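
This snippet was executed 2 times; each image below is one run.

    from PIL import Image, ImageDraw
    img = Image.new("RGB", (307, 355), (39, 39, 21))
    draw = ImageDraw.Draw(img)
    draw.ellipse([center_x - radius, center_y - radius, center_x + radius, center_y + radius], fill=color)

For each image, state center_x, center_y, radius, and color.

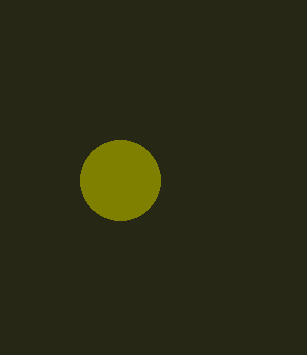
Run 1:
center_x = 120
center_y = 180
radius = 40
color = 'olive'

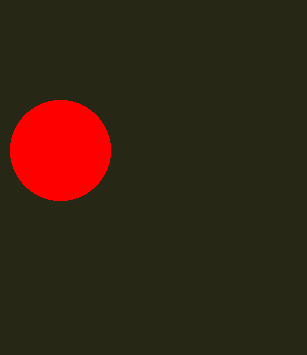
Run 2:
center_x = 60, center_y = 150, radius = 50, color = 'red'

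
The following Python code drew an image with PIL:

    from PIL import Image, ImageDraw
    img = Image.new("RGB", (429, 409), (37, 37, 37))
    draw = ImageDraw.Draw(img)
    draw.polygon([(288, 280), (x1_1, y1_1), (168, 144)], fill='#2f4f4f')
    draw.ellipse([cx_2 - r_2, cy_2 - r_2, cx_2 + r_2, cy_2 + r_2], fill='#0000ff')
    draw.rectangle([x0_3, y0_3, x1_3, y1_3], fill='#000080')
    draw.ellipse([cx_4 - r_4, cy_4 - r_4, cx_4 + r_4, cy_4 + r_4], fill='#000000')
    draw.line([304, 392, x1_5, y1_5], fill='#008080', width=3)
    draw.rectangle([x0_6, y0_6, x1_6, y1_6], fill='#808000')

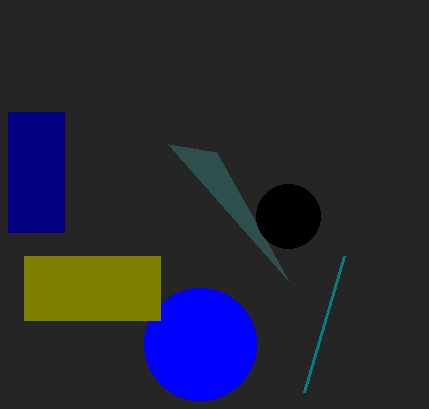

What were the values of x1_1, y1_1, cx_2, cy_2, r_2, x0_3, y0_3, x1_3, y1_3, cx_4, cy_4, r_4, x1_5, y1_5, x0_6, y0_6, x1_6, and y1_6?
x1_1 = 216, y1_1 = 152, cx_2 = 200, cy_2 = 344, r_2 = 56, x0_3 = 8, y0_3 = 112, x1_3 = 64, y1_3 = 232, cx_4 = 288, cy_4 = 216, r_4 = 32, x1_5 = 344, y1_5 = 256, x0_6 = 24, y0_6 = 256, x1_6 = 160, y1_6 = 320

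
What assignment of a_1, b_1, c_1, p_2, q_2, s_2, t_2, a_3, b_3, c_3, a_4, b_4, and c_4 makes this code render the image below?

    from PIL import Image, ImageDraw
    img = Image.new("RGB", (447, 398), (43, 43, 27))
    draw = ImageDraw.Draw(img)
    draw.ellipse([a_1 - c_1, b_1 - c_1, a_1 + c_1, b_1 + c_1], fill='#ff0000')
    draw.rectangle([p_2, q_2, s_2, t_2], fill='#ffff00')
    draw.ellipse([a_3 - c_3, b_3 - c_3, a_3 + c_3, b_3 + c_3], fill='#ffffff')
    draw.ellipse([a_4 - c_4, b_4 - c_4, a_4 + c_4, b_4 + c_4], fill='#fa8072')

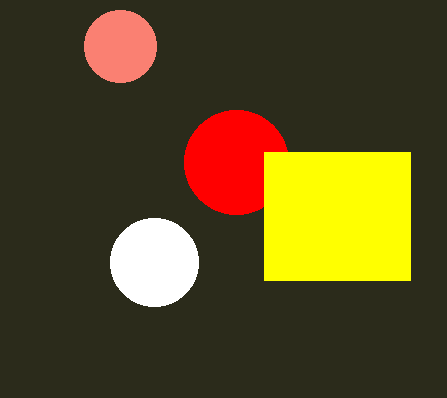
a_1 = 236
b_1 = 162
c_1 = 52
p_2 = 264
q_2 = 152
s_2 = 410
t_2 = 280
a_3 = 154
b_3 = 262
c_3 = 44
a_4 = 120
b_4 = 46
c_4 = 36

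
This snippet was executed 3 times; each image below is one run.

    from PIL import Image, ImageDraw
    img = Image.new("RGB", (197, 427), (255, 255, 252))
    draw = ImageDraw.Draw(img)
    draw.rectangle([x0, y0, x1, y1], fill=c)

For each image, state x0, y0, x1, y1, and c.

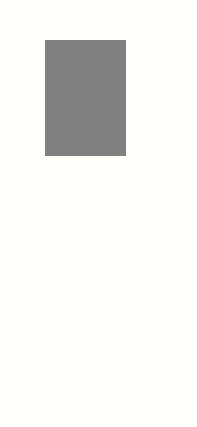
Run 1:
x0 = 45; y0 = 40; x1 = 125; y1 = 155; c = 'gray'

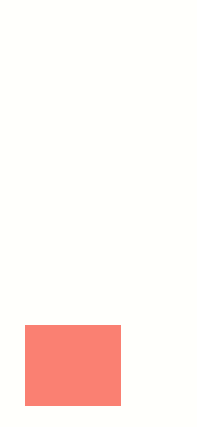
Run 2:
x0 = 25
y0 = 325
x1 = 120
y1 = 405
c = 'salmon'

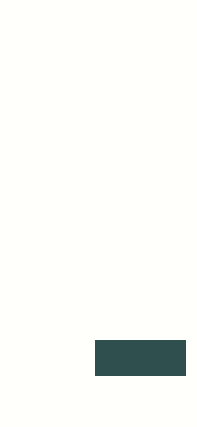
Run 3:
x0 = 95, y0 = 340, x1 = 185, y1 = 375, c = 'darkslategray'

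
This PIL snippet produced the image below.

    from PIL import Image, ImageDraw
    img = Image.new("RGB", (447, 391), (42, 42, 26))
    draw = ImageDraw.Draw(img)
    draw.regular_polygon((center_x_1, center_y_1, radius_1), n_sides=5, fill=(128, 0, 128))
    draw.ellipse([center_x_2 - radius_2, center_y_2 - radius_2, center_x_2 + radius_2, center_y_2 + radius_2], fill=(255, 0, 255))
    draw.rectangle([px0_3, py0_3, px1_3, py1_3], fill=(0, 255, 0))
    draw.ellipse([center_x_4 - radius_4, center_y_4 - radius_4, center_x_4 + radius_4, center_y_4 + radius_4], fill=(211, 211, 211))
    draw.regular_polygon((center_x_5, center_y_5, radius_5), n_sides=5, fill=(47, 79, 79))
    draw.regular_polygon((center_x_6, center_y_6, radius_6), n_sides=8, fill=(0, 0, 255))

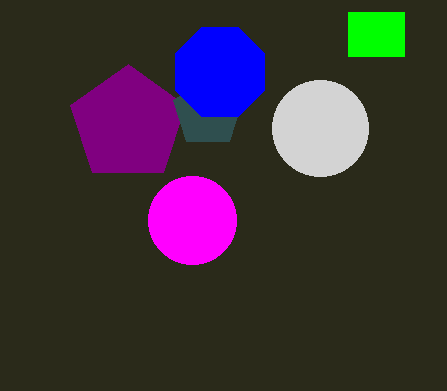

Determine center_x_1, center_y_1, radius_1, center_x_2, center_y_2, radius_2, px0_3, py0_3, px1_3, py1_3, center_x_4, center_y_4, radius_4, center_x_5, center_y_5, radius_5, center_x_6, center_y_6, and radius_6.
center_x_1 = 128; center_y_1 = 124; radius_1 = 60; center_x_2 = 192; center_y_2 = 220; radius_2 = 44; px0_3 = 348; py0_3 = 12; px1_3 = 404; py1_3 = 56; center_x_4 = 320; center_y_4 = 128; radius_4 = 48; center_x_5 = 208; center_y_5 = 112; radius_5 = 36; center_x_6 = 220; center_y_6 = 72; radius_6 = 48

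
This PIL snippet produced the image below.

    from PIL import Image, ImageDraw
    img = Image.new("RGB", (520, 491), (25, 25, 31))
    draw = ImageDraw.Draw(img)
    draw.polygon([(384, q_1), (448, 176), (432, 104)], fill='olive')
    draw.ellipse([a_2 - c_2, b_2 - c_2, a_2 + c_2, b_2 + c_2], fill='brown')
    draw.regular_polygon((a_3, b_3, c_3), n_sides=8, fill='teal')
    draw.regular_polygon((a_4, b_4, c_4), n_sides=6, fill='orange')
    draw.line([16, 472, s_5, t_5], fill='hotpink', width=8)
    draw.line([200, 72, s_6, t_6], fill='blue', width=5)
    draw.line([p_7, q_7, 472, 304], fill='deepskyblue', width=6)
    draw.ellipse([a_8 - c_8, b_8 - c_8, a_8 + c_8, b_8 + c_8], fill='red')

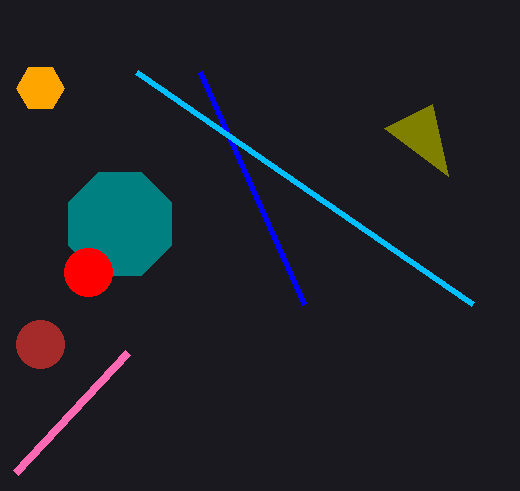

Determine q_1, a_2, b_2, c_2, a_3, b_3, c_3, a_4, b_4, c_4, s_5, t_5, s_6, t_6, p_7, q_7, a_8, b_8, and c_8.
q_1 = 128, a_2 = 40, b_2 = 344, c_2 = 24, a_3 = 120, b_3 = 224, c_3 = 56, a_4 = 40, b_4 = 88, c_4 = 24, s_5 = 128, t_5 = 352, s_6 = 304, t_6 = 304, p_7 = 136, q_7 = 72, a_8 = 88, b_8 = 272, c_8 = 24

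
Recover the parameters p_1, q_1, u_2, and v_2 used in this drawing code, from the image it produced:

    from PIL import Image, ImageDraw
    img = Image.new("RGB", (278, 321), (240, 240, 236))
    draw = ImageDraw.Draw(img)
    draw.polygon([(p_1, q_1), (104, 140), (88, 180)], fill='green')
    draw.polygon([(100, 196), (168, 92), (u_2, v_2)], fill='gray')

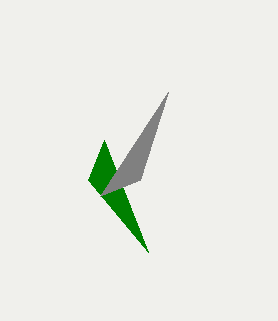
p_1 = 148; q_1 = 252; u_2 = 140; v_2 = 180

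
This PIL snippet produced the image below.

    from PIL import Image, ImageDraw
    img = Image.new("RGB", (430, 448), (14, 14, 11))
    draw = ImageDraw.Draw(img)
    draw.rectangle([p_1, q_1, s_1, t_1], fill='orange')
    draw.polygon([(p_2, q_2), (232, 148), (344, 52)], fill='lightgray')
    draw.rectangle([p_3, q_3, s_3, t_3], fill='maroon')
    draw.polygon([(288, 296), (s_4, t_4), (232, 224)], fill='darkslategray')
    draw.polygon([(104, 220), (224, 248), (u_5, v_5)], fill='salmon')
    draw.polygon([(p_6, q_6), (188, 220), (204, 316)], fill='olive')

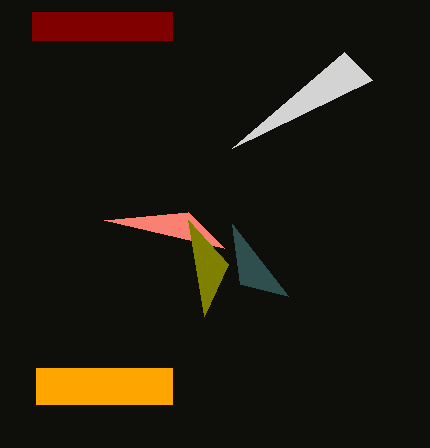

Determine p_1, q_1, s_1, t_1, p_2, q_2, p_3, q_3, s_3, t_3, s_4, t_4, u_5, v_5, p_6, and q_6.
p_1 = 36; q_1 = 368; s_1 = 172; t_1 = 404; p_2 = 372; q_2 = 80; p_3 = 32; q_3 = 12; s_3 = 172; t_3 = 40; s_4 = 240; t_4 = 284; u_5 = 188; v_5 = 212; p_6 = 228; q_6 = 264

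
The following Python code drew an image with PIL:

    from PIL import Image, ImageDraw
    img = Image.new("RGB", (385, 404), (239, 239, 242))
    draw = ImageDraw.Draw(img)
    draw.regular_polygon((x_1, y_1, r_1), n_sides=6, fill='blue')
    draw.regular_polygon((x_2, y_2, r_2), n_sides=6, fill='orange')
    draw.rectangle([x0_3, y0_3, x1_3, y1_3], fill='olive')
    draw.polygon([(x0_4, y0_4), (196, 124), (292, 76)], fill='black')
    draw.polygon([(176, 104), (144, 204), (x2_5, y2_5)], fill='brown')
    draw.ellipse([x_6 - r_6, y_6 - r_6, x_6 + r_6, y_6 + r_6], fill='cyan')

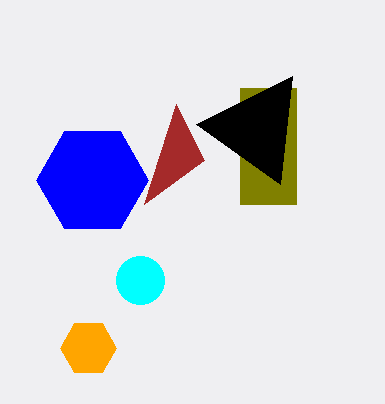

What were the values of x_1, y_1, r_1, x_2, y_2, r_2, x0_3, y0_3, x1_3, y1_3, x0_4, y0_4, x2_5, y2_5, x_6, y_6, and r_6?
x_1 = 92, y_1 = 180, r_1 = 56, x_2 = 88, y_2 = 348, r_2 = 28, x0_3 = 240, y0_3 = 88, x1_3 = 296, y1_3 = 204, x0_4 = 280, y0_4 = 184, x2_5 = 204, y2_5 = 160, x_6 = 140, y_6 = 280, r_6 = 24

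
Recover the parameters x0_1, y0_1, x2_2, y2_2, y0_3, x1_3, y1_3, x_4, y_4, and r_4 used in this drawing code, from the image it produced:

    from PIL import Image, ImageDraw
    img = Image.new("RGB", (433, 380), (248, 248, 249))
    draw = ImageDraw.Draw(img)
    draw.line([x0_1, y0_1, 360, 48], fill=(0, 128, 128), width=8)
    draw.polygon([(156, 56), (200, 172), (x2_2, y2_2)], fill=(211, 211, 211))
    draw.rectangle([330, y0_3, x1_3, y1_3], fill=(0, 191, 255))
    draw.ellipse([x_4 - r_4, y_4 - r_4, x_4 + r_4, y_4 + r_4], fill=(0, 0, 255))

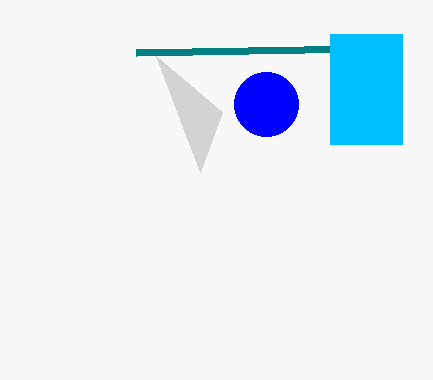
x0_1 = 136; y0_1 = 52; x2_2 = 222; y2_2 = 112; y0_3 = 34; x1_3 = 402; y1_3 = 144; x_4 = 266; y_4 = 104; r_4 = 32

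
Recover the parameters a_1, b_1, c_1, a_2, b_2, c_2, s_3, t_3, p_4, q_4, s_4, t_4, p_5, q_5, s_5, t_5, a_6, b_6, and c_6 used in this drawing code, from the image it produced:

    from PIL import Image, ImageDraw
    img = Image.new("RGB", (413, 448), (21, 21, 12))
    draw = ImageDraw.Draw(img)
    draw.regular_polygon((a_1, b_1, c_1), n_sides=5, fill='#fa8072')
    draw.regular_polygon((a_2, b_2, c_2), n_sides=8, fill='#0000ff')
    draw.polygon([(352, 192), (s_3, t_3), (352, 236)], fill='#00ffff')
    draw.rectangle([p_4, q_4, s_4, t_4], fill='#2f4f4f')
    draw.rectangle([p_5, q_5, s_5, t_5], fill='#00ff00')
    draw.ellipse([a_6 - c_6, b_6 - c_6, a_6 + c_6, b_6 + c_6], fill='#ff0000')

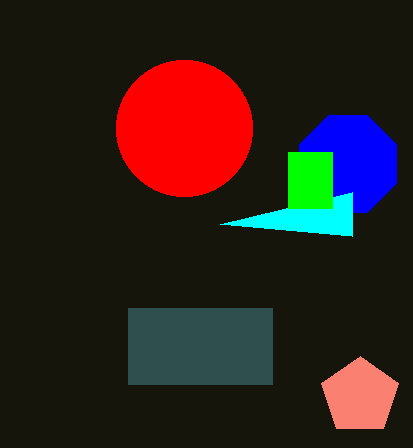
a_1 = 360; b_1 = 396; c_1 = 40; a_2 = 348; b_2 = 164; c_2 = 52; s_3 = 220; t_3 = 224; p_4 = 128; q_4 = 308; s_4 = 272; t_4 = 384; p_5 = 288; q_5 = 152; s_5 = 332; t_5 = 208; a_6 = 184; b_6 = 128; c_6 = 68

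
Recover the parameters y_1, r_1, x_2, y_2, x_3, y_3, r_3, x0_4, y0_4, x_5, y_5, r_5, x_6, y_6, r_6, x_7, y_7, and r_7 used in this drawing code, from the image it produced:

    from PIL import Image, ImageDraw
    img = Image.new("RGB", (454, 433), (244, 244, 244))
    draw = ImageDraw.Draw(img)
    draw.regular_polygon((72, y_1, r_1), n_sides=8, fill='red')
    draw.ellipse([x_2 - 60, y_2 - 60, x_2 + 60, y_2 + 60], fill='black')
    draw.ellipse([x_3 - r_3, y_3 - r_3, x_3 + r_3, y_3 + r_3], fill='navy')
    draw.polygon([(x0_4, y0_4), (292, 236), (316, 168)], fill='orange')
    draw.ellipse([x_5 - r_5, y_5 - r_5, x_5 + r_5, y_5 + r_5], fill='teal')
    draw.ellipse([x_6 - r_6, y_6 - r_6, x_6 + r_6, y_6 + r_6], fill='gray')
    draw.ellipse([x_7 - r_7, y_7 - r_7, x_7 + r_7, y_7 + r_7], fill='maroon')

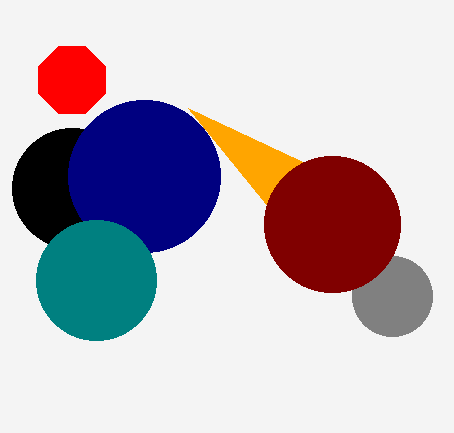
y_1 = 80
r_1 = 36
x_2 = 72
y_2 = 188
x_3 = 144
y_3 = 176
r_3 = 76
x0_4 = 188
y0_4 = 108
x_5 = 96
y_5 = 280
r_5 = 60
x_6 = 392
y_6 = 296
r_6 = 40
x_7 = 332
y_7 = 224
r_7 = 68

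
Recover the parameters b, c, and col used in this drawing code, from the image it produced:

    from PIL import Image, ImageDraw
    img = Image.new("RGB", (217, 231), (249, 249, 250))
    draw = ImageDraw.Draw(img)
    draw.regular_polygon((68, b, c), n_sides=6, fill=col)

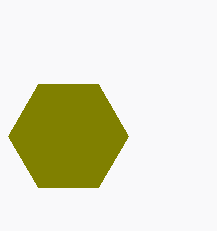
b = 136
c = 60
col = 'olive'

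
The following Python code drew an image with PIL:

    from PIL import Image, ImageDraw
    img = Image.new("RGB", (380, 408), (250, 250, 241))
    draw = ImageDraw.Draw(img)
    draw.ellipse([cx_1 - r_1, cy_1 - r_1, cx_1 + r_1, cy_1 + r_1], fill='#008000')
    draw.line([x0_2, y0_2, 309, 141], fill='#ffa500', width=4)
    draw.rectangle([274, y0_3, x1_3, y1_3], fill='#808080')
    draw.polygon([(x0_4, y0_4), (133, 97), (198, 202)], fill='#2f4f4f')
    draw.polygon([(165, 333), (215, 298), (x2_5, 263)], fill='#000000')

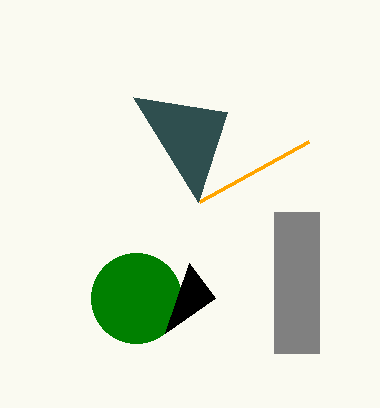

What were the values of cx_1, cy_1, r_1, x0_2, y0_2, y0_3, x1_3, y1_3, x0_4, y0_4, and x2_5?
cx_1 = 136
cy_1 = 298
r_1 = 45
x0_2 = 200
y0_2 = 201
y0_3 = 212
x1_3 = 319
y1_3 = 353
x0_4 = 227
y0_4 = 112
x2_5 = 189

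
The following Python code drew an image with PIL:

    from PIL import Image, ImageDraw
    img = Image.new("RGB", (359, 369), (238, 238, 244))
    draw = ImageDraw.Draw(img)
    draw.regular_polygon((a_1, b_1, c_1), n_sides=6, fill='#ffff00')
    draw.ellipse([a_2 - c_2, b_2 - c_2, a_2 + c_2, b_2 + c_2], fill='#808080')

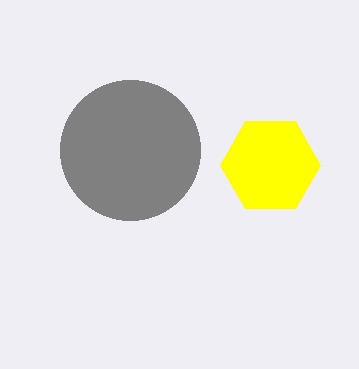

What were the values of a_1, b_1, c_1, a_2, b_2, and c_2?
a_1 = 270, b_1 = 165, c_1 = 50, a_2 = 130, b_2 = 150, c_2 = 70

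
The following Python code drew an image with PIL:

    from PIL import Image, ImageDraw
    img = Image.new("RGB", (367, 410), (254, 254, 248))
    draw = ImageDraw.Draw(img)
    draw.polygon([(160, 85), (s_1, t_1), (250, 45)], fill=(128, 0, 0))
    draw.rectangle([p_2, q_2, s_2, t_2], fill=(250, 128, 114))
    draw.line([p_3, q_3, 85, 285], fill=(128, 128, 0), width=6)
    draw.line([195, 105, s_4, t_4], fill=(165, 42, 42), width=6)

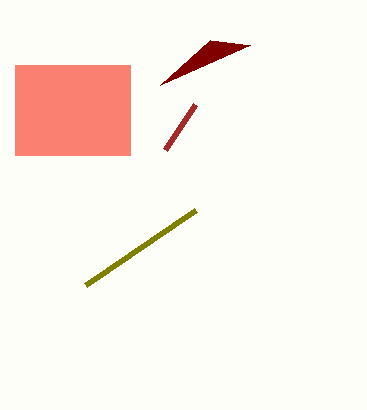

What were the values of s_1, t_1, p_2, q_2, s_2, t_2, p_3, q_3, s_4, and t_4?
s_1 = 210; t_1 = 40; p_2 = 15; q_2 = 65; s_2 = 130; t_2 = 155; p_3 = 195; q_3 = 210; s_4 = 165; t_4 = 150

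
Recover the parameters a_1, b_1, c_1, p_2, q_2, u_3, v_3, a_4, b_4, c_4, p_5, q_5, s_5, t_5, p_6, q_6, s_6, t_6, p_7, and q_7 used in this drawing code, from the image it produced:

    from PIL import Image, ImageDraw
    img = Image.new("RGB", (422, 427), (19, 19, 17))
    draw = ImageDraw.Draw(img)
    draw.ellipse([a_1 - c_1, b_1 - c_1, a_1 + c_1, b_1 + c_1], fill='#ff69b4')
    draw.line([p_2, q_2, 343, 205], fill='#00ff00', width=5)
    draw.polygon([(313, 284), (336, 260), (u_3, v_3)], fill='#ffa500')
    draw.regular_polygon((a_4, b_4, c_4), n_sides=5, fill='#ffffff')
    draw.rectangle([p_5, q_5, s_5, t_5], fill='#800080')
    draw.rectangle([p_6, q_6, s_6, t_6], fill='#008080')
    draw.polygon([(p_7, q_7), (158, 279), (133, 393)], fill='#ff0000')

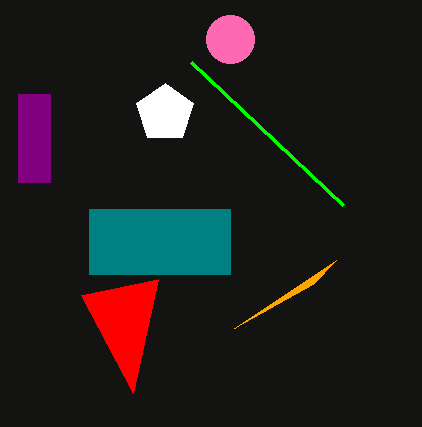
a_1 = 230
b_1 = 39
c_1 = 24
p_2 = 191
q_2 = 62
u_3 = 234
v_3 = 328
a_4 = 165
b_4 = 113
c_4 = 30
p_5 = 18
q_5 = 94
s_5 = 50
t_5 = 182
p_6 = 89
q_6 = 209
s_6 = 230
t_6 = 274
p_7 = 81
q_7 = 295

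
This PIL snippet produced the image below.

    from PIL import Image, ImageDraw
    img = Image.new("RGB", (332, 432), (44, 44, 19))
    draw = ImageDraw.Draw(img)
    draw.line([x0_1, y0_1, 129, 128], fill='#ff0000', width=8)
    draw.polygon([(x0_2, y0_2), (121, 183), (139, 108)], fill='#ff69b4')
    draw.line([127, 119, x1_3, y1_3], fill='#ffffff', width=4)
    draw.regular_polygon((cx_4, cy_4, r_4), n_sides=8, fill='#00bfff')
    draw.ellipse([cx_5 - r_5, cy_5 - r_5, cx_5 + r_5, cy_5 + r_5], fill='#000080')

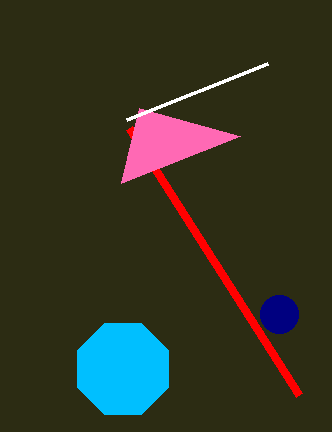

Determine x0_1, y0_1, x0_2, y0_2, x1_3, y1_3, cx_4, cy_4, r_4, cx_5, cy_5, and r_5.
x0_1 = 299
y0_1 = 395
x0_2 = 240
y0_2 = 136
x1_3 = 268
y1_3 = 63
cx_4 = 123
cy_4 = 369
r_4 = 49
cx_5 = 279
cy_5 = 314
r_5 = 19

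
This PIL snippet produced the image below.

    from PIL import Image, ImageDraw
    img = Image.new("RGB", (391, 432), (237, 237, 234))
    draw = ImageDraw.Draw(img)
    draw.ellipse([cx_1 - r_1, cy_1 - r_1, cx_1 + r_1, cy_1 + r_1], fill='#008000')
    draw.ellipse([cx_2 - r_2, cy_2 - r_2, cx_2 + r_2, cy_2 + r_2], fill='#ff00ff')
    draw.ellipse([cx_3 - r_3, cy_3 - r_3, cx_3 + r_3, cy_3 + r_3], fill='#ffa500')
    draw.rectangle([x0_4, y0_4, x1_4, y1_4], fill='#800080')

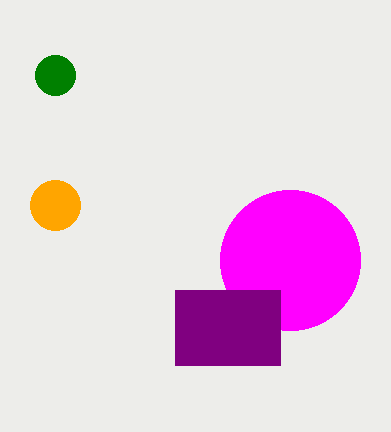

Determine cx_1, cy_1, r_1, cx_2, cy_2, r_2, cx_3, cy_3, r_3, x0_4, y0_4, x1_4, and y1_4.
cx_1 = 55; cy_1 = 75; r_1 = 20; cx_2 = 290; cy_2 = 260; r_2 = 70; cx_3 = 55; cy_3 = 205; r_3 = 25; x0_4 = 175; y0_4 = 290; x1_4 = 280; y1_4 = 365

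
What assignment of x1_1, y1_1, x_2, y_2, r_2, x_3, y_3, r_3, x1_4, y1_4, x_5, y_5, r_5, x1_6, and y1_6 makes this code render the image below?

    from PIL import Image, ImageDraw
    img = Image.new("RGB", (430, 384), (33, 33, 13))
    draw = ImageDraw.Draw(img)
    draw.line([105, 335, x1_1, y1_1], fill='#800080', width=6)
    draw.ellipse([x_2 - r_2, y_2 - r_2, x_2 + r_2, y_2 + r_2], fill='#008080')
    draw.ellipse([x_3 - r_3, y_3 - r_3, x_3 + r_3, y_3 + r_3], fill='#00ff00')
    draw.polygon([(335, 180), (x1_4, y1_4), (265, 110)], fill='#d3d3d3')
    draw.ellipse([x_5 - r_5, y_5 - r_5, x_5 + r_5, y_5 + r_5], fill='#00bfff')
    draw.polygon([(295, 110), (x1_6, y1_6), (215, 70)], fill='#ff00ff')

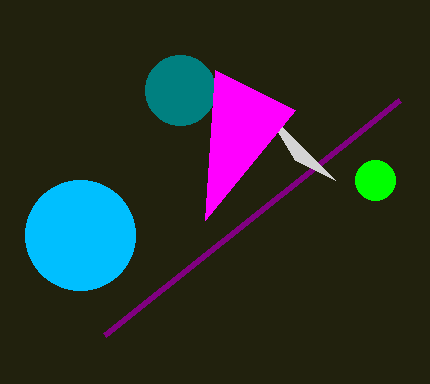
x1_1 = 400
y1_1 = 100
x_2 = 180
y_2 = 90
r_2 = 35
x_3 = 375
y_3 = 180
r_3 = 20
x1_4 = 295
y1_4 = 160
x_5 = 80
y_5 = 235
r_5 = 55
x1_6 = 205
y1_6 = 220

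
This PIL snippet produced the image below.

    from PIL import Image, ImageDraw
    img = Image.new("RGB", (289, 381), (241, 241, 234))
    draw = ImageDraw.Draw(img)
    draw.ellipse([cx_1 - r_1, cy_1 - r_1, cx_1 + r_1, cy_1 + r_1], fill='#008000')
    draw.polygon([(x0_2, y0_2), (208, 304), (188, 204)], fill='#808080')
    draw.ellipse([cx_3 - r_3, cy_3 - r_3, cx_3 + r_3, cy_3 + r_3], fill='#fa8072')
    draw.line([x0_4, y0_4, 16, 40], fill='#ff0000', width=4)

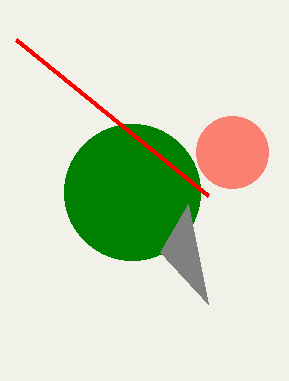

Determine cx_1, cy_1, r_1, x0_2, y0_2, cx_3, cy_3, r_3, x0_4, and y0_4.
cx_1 = 132
cy_1 = 192
r_1 = 68
x0_2 = 160
y0_2 = 252
cx_3 = 232
cy_3 = 152
r_3 = 36
x0_4 = 208
y0_4 = 196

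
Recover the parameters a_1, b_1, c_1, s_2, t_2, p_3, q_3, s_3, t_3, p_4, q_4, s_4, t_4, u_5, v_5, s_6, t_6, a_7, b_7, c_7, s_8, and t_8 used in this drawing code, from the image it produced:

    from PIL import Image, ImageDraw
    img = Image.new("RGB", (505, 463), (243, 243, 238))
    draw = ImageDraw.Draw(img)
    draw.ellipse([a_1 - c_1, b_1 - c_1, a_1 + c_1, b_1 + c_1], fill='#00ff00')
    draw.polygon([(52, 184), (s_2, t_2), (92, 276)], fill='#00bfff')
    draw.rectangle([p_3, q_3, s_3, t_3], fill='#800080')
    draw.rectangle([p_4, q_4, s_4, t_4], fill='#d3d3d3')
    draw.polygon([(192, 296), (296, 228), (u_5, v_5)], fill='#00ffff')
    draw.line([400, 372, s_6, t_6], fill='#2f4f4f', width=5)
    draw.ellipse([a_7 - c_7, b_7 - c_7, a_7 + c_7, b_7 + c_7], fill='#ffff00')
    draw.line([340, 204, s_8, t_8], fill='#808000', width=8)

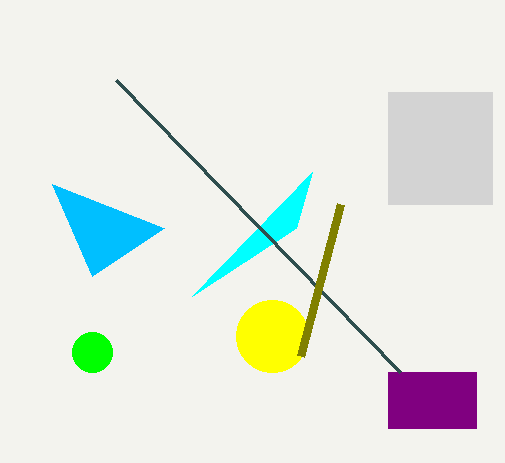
a_1 = 92, b_1 = 352, c_1 = 20, s_2 = 164, t_2 = 228, p_3 = 388, q_3 = 372, s_3 = 476, t_3 = 428, p_4 = 388, q_4 = 92, s_4 = 492, t_4 = 204, u_5 = 312, v_5 = 172, s_6 = 116, t_6 = 80, a_7 = 272, b_7 = 336, c_7 = 36, s_8 = 300, t_8 = 356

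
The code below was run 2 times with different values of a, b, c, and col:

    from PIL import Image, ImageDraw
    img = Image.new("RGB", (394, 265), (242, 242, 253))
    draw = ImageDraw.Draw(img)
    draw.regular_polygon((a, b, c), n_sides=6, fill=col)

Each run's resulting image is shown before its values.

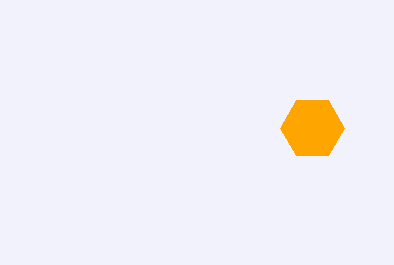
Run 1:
a = 312; b = 128; c = 32; col = 'orange'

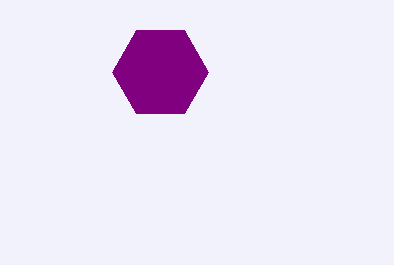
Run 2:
a = 160, b = 72, c = 48, col = 'purple'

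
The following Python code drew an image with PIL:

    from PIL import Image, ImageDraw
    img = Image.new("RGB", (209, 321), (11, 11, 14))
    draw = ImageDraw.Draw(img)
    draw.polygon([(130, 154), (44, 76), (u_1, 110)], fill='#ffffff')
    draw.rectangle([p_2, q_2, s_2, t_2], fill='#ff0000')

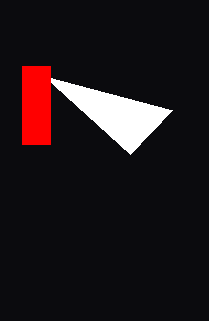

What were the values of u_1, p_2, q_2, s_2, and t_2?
u_1 = 172; p_2 = 22; q_2 = 66; s_2 = 50; t_2 = 144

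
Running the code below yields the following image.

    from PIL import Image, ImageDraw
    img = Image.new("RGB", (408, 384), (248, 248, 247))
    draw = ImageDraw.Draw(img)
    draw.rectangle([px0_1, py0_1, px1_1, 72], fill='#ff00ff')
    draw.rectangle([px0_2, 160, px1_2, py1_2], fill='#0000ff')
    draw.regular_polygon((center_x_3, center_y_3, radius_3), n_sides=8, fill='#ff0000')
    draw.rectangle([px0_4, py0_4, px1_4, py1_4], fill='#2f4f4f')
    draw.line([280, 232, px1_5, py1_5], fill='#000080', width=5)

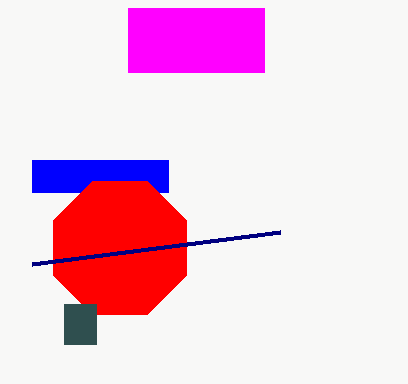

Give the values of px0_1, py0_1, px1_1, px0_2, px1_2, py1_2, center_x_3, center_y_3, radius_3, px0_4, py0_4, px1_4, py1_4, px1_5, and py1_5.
px0_1 = 128
py0_1 = 8
px1_1 = 264
px0_2 = 32
px1_2 = 168
py1_2 = 192
center_x_3 = 120
center_y_3 = 248
radius_3 = 72
px0_4 = 64
py0_4 = 304
px1_4 = 96
py1_4 = 344
px1_5 = 32
py1_5 = 264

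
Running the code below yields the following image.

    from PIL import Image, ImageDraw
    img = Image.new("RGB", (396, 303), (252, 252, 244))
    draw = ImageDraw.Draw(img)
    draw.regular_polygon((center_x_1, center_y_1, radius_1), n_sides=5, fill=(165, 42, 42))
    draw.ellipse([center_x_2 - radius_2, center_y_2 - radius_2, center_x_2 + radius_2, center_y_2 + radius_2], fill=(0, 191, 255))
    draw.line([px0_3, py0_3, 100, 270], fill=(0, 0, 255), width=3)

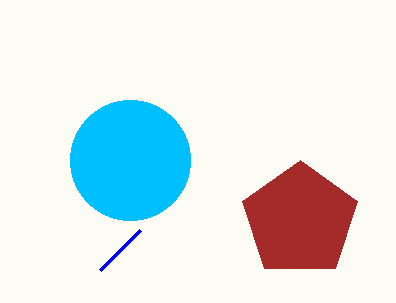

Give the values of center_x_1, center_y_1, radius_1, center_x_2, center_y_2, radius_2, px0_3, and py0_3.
center_x_1 = 300
center_y_1 = 220
radius_1 = 60
center_x_2 = 130
center_y_2 = 160
radius_2 = 60
px0_3 = 140
py0_3 = 230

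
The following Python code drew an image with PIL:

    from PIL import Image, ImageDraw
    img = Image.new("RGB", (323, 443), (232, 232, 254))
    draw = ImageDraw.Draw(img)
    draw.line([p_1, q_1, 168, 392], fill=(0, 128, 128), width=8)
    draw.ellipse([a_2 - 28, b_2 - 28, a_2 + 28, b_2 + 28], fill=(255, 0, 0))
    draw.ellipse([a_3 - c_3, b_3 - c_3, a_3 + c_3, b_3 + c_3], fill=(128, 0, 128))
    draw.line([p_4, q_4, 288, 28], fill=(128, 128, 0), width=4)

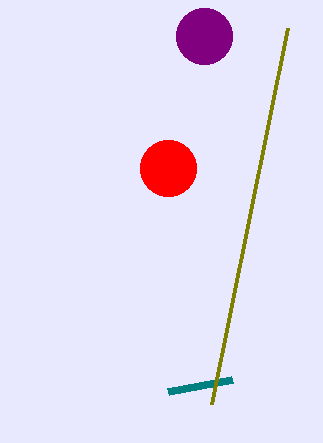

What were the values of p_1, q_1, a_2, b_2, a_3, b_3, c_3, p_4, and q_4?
p_1 = 232
q_1 = 380
a_2 = 168
b_2 = 168
a_3 = 204
b_3 = 36
c_3 = 28
p_4 = 212
q_4 = 404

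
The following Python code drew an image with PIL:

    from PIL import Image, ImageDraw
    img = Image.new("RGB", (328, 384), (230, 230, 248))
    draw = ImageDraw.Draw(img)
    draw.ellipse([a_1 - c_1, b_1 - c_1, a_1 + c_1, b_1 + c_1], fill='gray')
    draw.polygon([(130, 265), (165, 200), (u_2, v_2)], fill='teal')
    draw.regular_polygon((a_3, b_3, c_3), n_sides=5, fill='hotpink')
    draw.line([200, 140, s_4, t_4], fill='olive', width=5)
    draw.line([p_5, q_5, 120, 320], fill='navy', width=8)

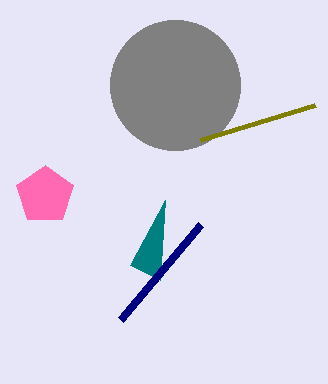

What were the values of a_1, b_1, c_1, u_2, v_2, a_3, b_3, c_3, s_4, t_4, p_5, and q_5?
a_1 = 175
b_1 = 85
c_1 = 65
u_2 = 160
v_2 = 280
a_3 = 45
b_3 = 195
c_3 = 30
s_4 = 315
t_4 = 105
p_5 = 200
q_5 = 225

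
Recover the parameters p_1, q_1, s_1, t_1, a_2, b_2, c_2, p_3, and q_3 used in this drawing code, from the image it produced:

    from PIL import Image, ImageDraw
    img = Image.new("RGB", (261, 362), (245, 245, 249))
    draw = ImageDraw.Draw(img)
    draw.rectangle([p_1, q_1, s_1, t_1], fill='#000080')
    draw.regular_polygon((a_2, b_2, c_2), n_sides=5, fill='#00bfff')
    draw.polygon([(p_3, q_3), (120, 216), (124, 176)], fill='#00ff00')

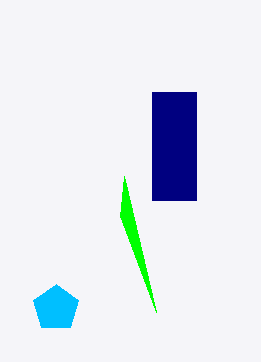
p_1 = 152; q_1 = 92; s_1 = 196; t_1 = 200; a_2 = 56; b_2 = 308; c_2 = 24; p_3 = 156; q_3 = 312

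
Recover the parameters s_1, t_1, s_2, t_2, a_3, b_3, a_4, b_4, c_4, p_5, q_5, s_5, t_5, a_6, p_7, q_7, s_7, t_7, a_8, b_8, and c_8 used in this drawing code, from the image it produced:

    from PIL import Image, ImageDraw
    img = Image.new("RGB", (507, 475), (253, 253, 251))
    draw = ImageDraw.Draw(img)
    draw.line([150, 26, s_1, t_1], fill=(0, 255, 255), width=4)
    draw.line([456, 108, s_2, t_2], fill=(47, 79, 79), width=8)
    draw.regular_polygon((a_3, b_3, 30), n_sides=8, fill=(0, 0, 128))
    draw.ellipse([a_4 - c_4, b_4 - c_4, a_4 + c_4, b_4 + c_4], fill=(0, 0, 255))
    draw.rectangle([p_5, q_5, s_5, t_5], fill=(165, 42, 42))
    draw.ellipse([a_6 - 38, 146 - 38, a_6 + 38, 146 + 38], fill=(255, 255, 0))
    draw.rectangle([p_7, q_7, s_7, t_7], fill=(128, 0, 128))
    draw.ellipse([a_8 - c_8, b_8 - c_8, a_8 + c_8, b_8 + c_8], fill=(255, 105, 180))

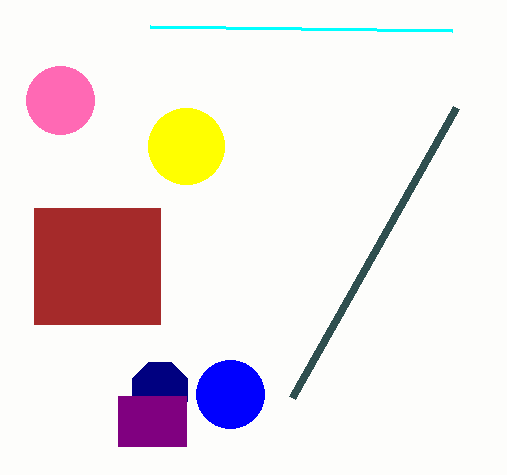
s_1 = 452, t_1 = 30, s_2 = 292, t_2 = 398, a_3 = 160, b_3 = 390, a_4 = 230, b_4 = 394, c_4 = 34, p_5 = 34, q_5 = 208, s_5 = 160, t_5 = 324, a_6 = 186, p_7 = 118, q_7 = 396, s_7 = 186, t_7 = 446, a_8 = 60, b_8 = 100, c_8 = 34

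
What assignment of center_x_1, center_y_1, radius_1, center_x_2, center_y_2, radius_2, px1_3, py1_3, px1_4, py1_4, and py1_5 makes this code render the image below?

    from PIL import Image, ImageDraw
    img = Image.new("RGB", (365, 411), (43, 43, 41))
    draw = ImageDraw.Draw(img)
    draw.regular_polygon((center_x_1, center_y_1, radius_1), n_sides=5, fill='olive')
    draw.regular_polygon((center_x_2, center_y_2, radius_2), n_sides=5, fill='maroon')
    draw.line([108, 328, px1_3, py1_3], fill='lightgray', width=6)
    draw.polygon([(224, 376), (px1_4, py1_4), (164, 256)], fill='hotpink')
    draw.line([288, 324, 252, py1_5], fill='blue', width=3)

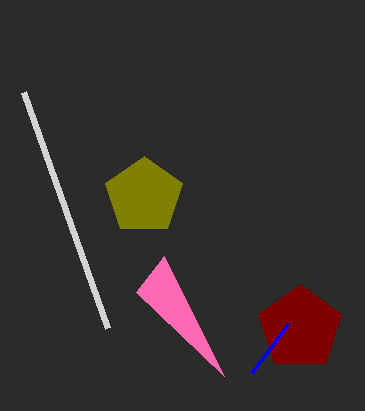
center_x_1 = 144
center_y_1 = 196
radius_1 = 40
center_x_2 = 300
center_y_2 = 328
radius_2 = 44
px1_3 = 24
py1_3 = 92
px1_4 = 136
py1_4 = 292
py1_5 = 372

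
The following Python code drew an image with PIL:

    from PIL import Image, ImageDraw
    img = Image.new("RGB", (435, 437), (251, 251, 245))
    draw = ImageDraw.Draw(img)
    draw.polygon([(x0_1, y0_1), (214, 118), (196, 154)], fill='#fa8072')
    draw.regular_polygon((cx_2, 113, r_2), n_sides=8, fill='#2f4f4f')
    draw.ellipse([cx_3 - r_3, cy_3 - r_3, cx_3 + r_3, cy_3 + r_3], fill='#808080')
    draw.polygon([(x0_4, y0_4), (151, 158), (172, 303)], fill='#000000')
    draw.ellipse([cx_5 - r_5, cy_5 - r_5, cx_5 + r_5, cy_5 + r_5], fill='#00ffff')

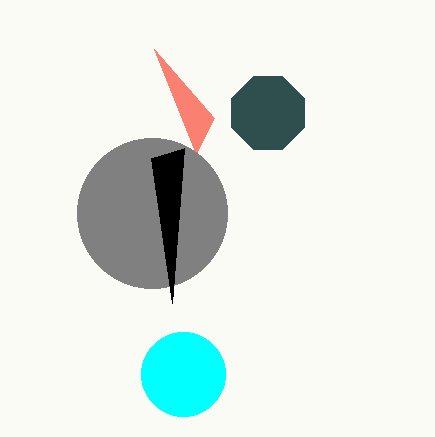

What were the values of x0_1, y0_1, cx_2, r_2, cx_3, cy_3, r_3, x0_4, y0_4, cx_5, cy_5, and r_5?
x0_1 = 154; y0_1 = 49; cx_2 = 268; r_2 = 39; cx_3 = 152; cy_3 = 213; r_3 = 75; x0_4 = 184; y0_4 = 148; cx_5 = 183; cy_5 = 374; r_5 = 42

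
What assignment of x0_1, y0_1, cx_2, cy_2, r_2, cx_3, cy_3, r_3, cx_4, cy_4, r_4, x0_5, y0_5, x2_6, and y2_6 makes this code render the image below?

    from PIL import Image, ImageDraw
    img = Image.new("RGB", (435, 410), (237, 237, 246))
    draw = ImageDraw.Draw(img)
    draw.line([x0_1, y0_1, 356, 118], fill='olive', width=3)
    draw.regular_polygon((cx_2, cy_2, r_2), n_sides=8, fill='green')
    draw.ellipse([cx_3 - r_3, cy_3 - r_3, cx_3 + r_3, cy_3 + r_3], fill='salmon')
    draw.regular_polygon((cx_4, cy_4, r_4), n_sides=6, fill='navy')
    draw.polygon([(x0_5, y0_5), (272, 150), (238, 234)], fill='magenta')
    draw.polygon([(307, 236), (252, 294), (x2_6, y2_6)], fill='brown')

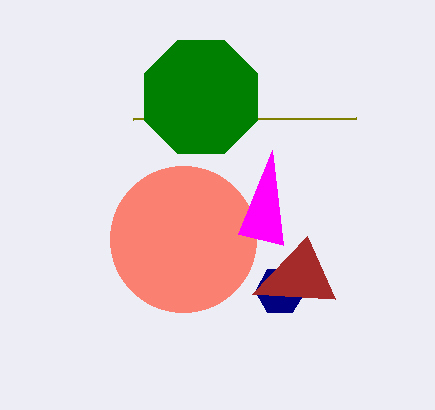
x0_1 = 133; y0_1 = 119; cx_2 = 201; cy_2 = 97; r_2 = 61; cx_3 = 183; cy_3 = 239; r_3 = 73; cx_4 = 280; cy_4 = 291; r_4 = 25; x0_5 = 283; y0_5 = 245; x2_6 = 335; y2_6 = 299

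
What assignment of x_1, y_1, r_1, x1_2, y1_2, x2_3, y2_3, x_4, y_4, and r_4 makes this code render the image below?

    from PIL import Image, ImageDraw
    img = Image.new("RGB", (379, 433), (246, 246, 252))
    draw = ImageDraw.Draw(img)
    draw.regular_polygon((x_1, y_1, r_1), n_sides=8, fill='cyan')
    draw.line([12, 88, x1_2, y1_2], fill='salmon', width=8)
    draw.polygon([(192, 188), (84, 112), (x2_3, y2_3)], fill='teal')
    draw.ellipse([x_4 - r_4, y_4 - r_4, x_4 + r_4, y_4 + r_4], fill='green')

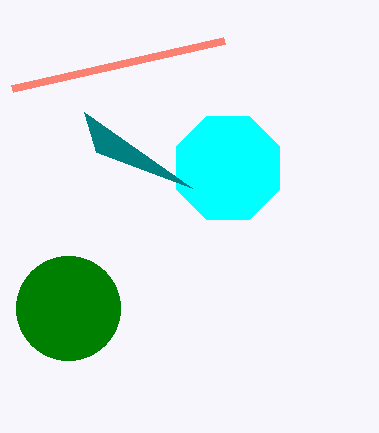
x_1 = 228; y_1 = 168; r_1 = 56; x1_2 = 224; y1_2 = 40; x2_3 = 96; y2_3 = 152; x_4 = 68; y_4 = 308; r_4 = 52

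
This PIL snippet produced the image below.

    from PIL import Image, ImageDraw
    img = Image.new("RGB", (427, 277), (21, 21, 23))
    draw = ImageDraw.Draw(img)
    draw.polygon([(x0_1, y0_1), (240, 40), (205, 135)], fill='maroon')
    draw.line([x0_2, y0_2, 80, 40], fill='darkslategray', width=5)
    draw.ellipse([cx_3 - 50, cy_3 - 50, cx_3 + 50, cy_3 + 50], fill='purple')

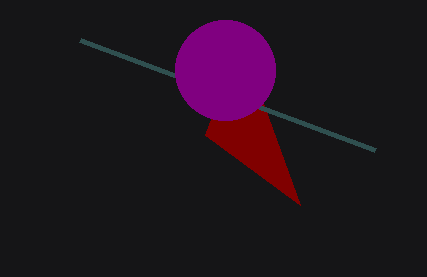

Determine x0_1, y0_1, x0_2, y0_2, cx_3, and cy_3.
x0_1 = 300; y0_1 = 205; x0_2 = 375; y0_2 = 150; cx_3 = 225; cy_3 = 70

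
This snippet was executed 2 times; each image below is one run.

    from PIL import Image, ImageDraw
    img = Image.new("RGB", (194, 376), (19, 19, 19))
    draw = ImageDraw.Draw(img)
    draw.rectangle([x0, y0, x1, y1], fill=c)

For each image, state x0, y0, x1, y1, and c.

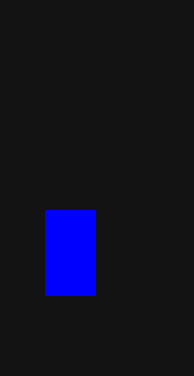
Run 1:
x0 = 45, y0 = 210, x1 = 95, y1 = 295, c = 'blue'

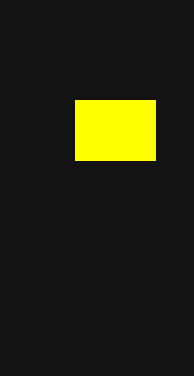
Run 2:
x0 = 75
y0 = 100
x1 = 155
y1 = 160
c = 'yellow'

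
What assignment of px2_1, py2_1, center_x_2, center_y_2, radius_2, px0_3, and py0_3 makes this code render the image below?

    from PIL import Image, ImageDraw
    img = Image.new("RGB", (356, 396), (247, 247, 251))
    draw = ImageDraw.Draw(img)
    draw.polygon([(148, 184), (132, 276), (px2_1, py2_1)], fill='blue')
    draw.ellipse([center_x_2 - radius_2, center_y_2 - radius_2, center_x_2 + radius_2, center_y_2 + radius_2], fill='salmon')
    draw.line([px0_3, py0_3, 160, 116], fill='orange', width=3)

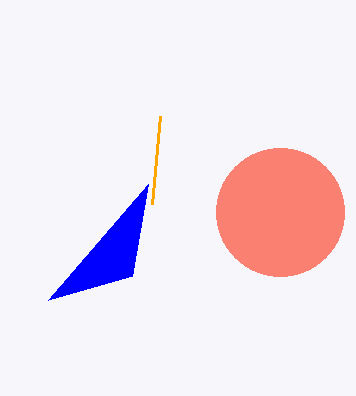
px2_1 = 48; py2_1 = 300; center_x_2 = 280; center_y_2 = 212; radius_2 = 64; px0_3 = 152; py0_3 = 204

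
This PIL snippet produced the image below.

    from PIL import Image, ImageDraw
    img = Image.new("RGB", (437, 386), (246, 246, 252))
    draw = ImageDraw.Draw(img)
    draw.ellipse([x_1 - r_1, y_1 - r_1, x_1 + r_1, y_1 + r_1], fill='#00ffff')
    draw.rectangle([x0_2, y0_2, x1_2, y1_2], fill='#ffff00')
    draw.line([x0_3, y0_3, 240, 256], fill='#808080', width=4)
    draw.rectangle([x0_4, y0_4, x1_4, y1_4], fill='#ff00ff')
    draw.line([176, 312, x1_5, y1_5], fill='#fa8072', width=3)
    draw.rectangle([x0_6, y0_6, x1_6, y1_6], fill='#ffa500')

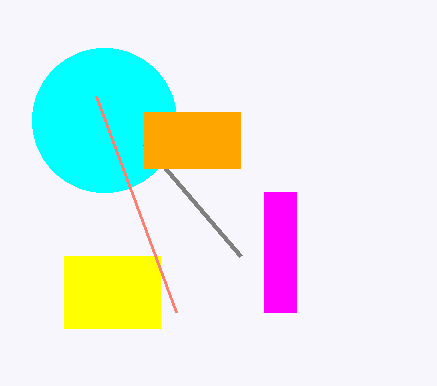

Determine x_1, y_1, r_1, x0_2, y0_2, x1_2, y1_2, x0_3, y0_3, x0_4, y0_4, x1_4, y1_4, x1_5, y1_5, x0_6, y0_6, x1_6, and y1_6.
x_1 = 104; y_1 = 120; r_1 = 72; x0_2 = 64; y0_2 = 256; x1_2 = 160; y1_2 = 328; x0_3 = 144; y0_3 = 144; x0_4 = 264; y0_4 = 192; x1_4 = 296; y1_4 = 312; x1_5 = 96; y1_5 = 96; x0_6 = 144; y0_6 = 112; x1_6 = 240; y1_6 = 168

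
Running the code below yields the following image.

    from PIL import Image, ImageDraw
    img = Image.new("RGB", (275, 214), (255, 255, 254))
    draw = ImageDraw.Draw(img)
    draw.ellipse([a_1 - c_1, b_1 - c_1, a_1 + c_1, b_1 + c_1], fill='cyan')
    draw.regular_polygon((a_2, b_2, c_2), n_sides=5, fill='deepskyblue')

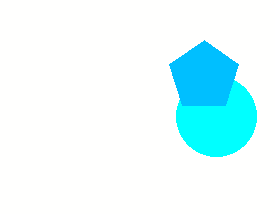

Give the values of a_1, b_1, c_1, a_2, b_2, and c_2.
a_1 = 216
b_1 = 116
c_1 = 40
a_2 = 204
b_2 = 76
c_2 = 36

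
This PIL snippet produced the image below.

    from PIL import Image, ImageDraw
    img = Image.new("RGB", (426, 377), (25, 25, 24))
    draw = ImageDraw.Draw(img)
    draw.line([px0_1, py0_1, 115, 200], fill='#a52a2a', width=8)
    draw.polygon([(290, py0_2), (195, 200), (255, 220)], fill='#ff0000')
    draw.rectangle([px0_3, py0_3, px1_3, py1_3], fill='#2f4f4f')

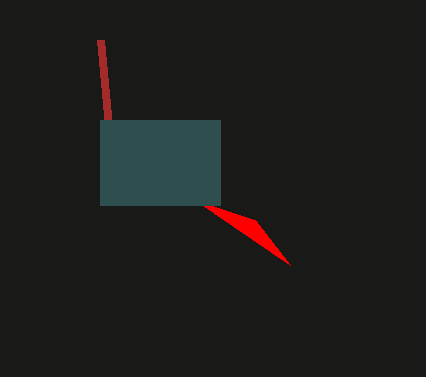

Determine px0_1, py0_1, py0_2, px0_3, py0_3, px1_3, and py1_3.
px0_1 = 100; py0_1 = 40; py0_2 = 265; px0_3 = 100; py0_3 = 120; px1_3 = 220; py1_3 = 205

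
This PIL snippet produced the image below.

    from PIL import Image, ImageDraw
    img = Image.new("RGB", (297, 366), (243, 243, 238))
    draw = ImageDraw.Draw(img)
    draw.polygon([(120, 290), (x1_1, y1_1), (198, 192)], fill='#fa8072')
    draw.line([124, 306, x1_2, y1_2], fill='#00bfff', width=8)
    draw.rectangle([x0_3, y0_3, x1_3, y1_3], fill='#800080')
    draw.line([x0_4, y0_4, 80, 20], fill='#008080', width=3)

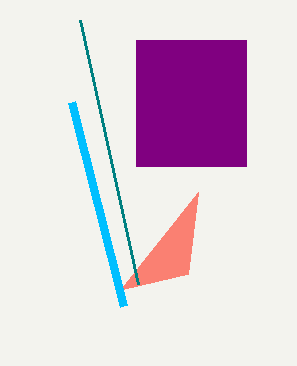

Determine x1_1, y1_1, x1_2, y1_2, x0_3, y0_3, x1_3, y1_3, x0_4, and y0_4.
x1_1 = 188; y1_1 = 274; x1_2 = 72; y1_2 = 102; x0_3 = 136; y0_3 = 40; x1_3 = 246; y1_3 = 166; x0_4 = 138; y0_4 = 284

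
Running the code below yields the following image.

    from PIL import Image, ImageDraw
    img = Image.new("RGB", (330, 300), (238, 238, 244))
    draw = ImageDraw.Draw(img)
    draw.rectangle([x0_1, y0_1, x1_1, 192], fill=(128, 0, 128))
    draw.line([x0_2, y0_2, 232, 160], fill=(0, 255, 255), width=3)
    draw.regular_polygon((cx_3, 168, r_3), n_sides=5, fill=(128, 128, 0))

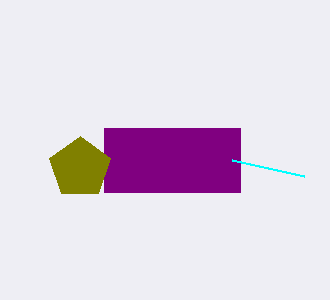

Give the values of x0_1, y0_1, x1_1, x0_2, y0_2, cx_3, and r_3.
x0_1 = 104; y0_1 = 128; x1_1 = 240; x0_2 = 304; y0_2 = 176; cx_3 = 80; r_3 = 32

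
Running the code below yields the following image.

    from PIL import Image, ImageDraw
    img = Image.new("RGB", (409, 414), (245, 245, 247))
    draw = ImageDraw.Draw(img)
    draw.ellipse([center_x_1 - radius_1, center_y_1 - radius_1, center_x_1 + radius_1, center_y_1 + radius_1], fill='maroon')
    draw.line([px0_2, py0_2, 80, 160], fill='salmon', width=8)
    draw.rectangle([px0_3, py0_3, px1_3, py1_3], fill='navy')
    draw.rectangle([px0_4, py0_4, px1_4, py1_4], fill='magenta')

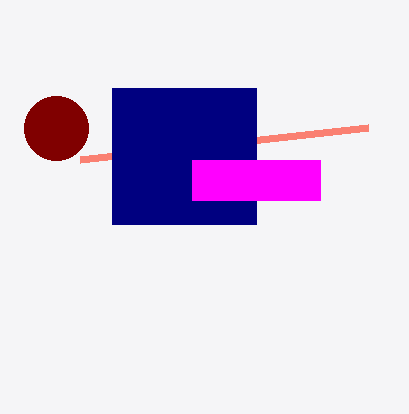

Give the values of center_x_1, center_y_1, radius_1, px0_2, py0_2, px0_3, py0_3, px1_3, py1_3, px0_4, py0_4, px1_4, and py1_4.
center_x_1 = 56, center_y_1 = 128, radius_1 = 32, px0_2 = 368, py0_2 = 128, px0_3 = 112, py0_3 = 88, px1_3 = 256, py1_3 = 224, px0_4 = 192, py0_4 = 160, px1_4 = 320, py1_4 = 200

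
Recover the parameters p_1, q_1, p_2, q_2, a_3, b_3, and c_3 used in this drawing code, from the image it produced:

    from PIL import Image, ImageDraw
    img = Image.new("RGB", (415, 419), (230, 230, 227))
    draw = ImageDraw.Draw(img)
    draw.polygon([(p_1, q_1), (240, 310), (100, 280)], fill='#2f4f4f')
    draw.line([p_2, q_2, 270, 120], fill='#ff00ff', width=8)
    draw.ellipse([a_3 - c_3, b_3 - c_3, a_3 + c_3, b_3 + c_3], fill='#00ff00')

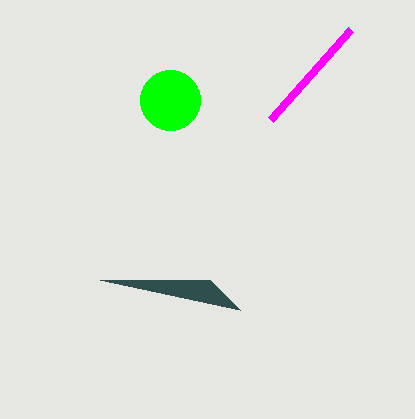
p_1 = 210; q_1 = 280; p_2 = 350; q_2 = 30; a_3 = 170; b_3 = 100; c_3 = 30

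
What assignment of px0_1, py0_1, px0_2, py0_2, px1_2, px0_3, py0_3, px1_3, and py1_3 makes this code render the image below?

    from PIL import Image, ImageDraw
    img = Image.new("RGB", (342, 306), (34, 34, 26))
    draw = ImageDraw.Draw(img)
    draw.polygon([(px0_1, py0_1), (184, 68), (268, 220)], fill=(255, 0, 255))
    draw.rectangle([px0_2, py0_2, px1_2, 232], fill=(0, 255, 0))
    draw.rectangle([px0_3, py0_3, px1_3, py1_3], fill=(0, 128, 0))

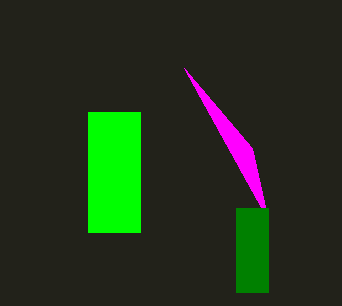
px0_1 = 252, py0_1 = 148, px0_2 = 88, py0_2 = 112, px1_2 = 140, px0_3 = 236, py0_3 = 208, px1_3 = 268, py1_3 = 292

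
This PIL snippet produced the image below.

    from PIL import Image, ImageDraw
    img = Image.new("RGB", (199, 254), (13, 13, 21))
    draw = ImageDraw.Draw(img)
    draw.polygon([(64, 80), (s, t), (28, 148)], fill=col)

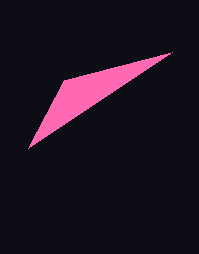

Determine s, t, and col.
s = 172, t = 52, col = 'hotpink'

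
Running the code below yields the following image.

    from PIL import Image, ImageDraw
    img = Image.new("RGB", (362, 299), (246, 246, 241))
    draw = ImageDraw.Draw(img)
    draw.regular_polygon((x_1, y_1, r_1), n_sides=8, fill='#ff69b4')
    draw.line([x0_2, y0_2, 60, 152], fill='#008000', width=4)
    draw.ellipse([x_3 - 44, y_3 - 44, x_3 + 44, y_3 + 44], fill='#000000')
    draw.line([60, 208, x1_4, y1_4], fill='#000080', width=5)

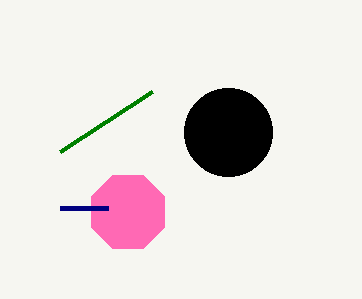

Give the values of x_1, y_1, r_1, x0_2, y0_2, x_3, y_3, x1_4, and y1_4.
x_1 = 128; y_1 = 212; r_1 = 40; x0_2 = 152; y0_2 = 92; x_3 = 228; y_3 = 132; x1_4 = 108; y1_4 = 208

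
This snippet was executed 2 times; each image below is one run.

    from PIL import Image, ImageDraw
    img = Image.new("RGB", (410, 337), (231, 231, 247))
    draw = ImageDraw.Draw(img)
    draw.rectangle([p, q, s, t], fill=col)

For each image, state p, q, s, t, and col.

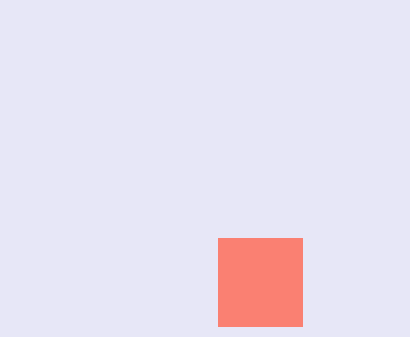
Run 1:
p = 218; q = 238; s = 302; t = 326; col = 'salmon'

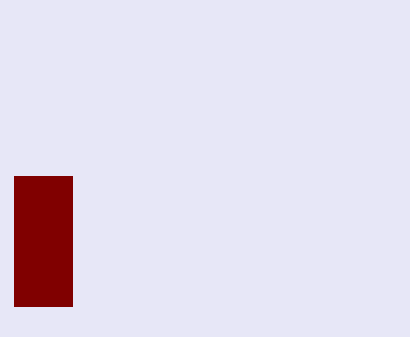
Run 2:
p = 14, q = 176, s = 72, t = 306, col = 'maroon'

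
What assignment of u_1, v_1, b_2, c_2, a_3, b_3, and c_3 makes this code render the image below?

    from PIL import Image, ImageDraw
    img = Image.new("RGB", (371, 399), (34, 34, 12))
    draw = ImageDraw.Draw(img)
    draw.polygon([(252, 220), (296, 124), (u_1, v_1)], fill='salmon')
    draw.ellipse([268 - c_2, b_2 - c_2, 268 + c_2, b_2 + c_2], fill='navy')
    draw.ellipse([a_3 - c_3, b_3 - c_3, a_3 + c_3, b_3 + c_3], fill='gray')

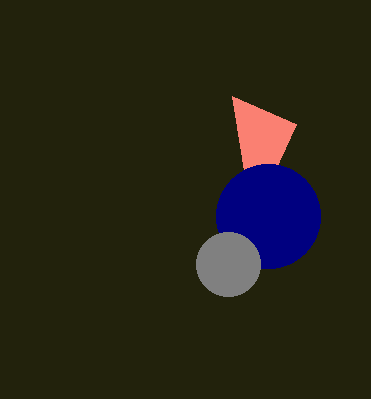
u_1 = 232; v_1 = 96; b_2 = 216; c_2 = 52; a_3 = 228; b_3 = 264; c_3 = 32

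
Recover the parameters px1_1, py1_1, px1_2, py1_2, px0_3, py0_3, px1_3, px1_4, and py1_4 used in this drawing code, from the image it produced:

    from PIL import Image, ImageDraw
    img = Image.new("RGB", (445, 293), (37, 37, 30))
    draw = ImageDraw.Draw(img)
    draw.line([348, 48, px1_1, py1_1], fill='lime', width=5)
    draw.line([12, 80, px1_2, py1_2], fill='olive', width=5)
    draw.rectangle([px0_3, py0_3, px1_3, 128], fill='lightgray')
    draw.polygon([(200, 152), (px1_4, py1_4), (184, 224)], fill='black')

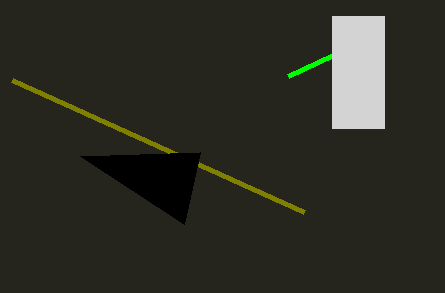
px1_1 = 288, py1_1 = 76, px1_2 = 304, py1_2 = 212, px0_3 = 332, py0_3 = 16, px1_3 = 384, px1_4 = 80, py1_4 = 156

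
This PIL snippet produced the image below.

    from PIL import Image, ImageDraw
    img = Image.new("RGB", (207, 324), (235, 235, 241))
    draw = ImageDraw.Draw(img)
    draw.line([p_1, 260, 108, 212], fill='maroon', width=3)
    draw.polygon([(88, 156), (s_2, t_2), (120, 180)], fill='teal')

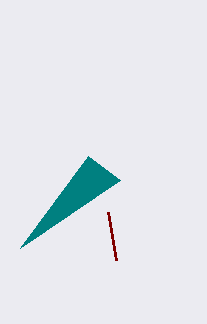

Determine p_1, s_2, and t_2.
p_1 = 116; s_2 = 20; t_2 = 248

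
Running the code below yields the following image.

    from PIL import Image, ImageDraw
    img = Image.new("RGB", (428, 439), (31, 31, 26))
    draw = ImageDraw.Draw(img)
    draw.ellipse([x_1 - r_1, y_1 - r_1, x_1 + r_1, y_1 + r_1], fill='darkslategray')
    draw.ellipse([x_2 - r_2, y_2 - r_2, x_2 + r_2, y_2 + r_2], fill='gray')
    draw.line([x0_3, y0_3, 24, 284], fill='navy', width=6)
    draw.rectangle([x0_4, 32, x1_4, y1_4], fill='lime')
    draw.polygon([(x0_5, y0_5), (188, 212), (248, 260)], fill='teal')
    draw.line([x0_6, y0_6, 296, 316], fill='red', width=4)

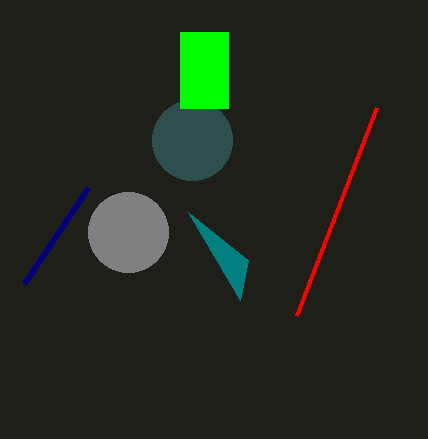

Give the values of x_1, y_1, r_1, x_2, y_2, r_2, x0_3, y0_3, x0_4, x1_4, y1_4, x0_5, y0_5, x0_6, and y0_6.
x_1 = 192
y_1 = 140
r_1 = 40
x_2 = 128
y_2 = 232
r_2 = 40
x0_3 = 88
y0_3 = 188
x0_4 = 180
x1_4 = 228
y1_4 = 108
x0_5 = 240
y0_5 = 300
x0_6 = 376
y0_6 = 108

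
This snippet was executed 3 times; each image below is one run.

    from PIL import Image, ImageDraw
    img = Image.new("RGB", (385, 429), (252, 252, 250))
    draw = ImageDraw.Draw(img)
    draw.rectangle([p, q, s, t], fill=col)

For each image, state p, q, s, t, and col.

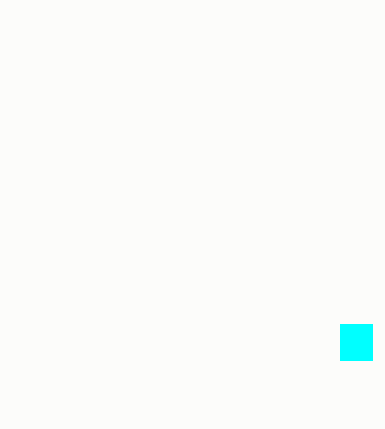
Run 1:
p = 340; q = 324; s = 372; t = 360; col = 'cyan'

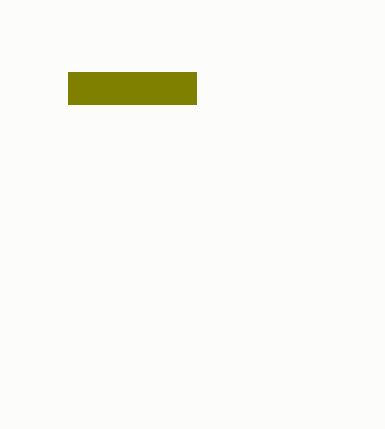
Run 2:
p = 68, q = 72, s = 196, t = 104, col = 'olive'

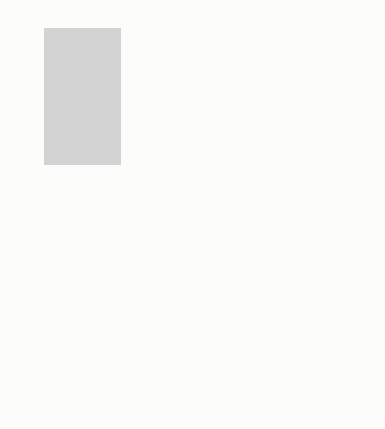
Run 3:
p = 44
q = 28
s = 120
t = 164
col = 'lightgray'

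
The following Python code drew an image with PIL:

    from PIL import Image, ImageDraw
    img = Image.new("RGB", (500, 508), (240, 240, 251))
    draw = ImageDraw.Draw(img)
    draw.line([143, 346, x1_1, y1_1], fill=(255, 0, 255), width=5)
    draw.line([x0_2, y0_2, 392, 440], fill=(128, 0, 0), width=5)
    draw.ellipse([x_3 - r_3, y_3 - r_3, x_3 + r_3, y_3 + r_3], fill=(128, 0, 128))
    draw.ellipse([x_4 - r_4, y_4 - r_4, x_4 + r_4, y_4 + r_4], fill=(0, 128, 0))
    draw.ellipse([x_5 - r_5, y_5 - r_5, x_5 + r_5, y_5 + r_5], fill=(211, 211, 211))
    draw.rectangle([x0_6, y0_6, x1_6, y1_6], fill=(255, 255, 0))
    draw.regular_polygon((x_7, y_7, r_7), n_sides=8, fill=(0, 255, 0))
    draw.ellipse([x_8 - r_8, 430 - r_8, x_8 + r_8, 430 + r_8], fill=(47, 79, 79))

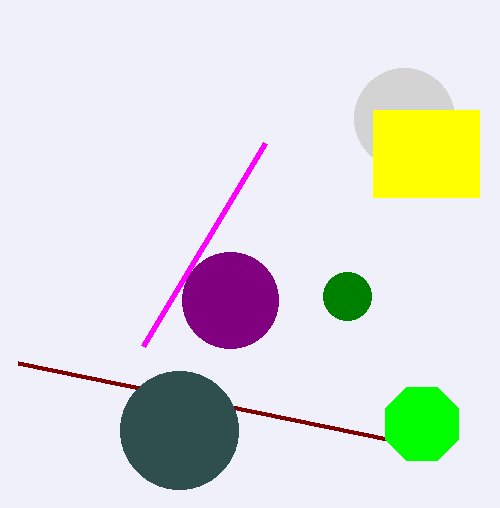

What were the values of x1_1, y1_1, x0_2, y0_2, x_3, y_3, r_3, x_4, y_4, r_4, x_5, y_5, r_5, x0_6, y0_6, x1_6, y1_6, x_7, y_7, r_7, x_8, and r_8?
x1_1 = 265, y1_1 = 143, x0_2 = 18, y0_2 = 363, x_3 = 230, y_3 = 300, r_3 = 48, x_4 = 347, y_4 = 296, r_4 = 24, x_5 = 404, y_5 = 118, r_5 = 50, x0_6 = 373, y0_6 = 110, x1_6 = 479, y1_6 = 197, x_7 = 422, y_7 = 424, r_7 = 40, x_8 = 179, r_8 = 59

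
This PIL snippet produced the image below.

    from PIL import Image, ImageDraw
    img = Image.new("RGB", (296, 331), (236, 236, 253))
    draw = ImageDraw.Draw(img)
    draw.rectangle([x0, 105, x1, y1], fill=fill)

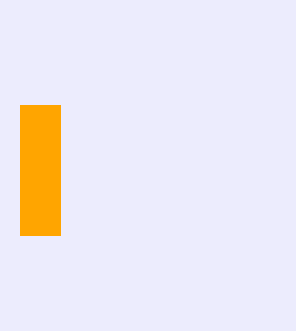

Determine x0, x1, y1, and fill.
x0 = 20; x1 = 60; y1 = 235; fill = 'orange'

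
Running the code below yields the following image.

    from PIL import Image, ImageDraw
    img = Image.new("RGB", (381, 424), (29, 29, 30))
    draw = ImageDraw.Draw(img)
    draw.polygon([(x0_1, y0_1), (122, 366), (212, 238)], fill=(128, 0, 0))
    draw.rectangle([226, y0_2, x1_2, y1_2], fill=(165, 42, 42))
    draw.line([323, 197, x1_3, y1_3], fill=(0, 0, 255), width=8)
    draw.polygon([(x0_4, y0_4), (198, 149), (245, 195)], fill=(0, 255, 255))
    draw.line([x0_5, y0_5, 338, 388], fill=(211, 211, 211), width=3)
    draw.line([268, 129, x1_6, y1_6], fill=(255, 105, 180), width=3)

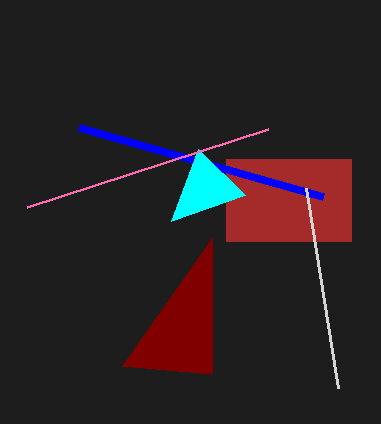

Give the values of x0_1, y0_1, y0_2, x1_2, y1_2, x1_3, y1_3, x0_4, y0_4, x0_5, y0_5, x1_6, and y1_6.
x0_1 = 212, y0_1 = 374, y0_2 = 159, x1_2 = 351, y1_2 = 241, x1_3 = 79, y1_3 = 128, x0_4 = 171, y0_4 = 221, x0_5 = 306, y0_5 = 188, x1_6 = 27, y1_6 = 207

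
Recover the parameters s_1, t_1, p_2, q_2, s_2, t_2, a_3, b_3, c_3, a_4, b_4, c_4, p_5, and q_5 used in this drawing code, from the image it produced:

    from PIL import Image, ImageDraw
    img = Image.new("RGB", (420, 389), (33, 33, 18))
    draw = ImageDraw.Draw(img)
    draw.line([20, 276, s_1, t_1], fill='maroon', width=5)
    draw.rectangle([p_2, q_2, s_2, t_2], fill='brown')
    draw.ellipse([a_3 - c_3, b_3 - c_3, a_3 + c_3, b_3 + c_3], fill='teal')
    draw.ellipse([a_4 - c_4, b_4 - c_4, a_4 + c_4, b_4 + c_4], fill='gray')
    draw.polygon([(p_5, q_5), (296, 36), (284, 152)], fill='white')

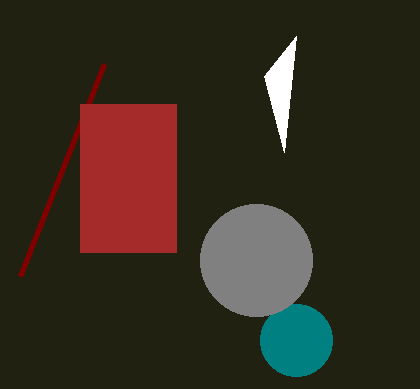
s_1 = 104, t_1 = 64, p_2 = 80, q_2 = 104, s_2 = 176, t_2 = 252, a_3 = 296, b_3 = 340, c_3 = 36, a_4 = 256, b_4 = 260, c_4 = 56, p_5 = 264, q_5 = 76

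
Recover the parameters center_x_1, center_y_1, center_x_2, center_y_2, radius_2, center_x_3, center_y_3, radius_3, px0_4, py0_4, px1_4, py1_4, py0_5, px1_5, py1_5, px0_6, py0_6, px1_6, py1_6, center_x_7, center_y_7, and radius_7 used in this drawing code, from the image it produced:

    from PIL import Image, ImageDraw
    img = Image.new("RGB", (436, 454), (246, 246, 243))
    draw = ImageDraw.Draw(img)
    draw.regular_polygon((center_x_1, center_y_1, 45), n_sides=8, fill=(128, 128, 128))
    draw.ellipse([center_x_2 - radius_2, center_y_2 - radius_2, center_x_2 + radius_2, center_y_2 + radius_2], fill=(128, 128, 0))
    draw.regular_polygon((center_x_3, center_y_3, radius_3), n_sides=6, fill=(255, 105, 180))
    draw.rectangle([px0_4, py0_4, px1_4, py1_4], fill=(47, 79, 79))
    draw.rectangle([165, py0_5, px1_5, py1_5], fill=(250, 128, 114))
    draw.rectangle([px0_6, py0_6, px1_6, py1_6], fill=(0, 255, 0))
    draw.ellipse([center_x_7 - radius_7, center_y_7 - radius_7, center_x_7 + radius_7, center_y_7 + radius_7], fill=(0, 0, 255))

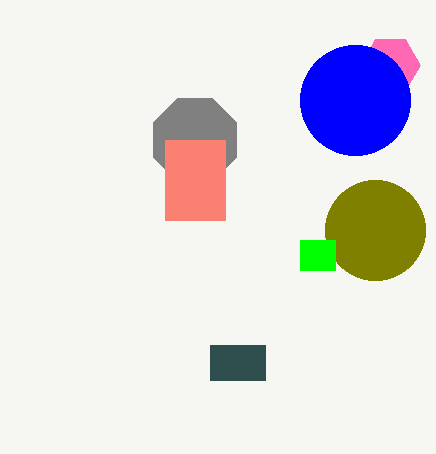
center_x_1 = 195; center_y_1 = 140; center_x_2 = 375; center_y_2 = 230; radius_2 = 50; center_x_3 = 390; center_y_3 = 65; radius_3 = 30; px0_4 = 210; py0_4 = 345; px1_4 = 265; py1_4 = 380; py0_5 = 140; px1_5 = 225; py1_5 = 220; px0_6 = 300; py0_6 = 240; px1_6 = 335; py1_6 = 270; center_x_7 = 355; center_y_7 = 100; radius_7 = 55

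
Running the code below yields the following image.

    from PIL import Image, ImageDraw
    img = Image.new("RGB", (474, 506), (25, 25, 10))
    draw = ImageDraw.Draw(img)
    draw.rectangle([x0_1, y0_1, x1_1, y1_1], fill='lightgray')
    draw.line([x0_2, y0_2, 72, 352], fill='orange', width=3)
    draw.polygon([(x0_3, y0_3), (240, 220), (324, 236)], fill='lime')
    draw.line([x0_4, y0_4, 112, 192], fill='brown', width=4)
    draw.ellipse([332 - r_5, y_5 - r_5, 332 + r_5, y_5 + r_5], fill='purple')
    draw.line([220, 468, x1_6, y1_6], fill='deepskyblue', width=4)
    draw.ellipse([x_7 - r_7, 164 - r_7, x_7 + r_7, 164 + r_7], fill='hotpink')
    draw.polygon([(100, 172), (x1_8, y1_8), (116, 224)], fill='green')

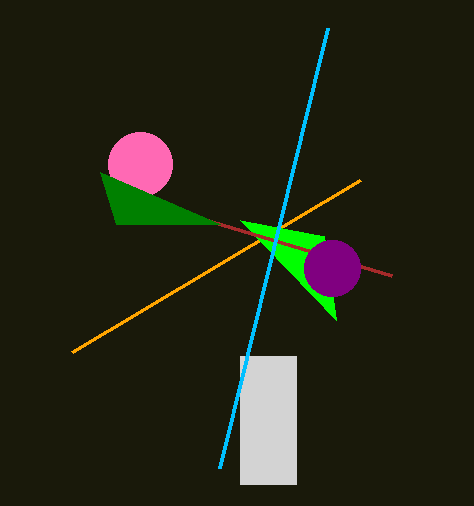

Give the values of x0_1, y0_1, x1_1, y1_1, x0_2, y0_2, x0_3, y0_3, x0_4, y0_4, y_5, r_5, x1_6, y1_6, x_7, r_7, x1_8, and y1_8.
x0_1 = 240
y0_1 = 356
x1_1 = 296
y1_1 = 484
x0_2 = 360
y0_2 = 180
x0_3 = 336
y0_3 = 320
x0_4 = 392
y0_4 = 276
y_5 = 268
r_5 = 28
x1_6 = 328
y1_6 = 28
x_7 = 140
r_7 = 32
x1_8 = 220
y1_8 = 224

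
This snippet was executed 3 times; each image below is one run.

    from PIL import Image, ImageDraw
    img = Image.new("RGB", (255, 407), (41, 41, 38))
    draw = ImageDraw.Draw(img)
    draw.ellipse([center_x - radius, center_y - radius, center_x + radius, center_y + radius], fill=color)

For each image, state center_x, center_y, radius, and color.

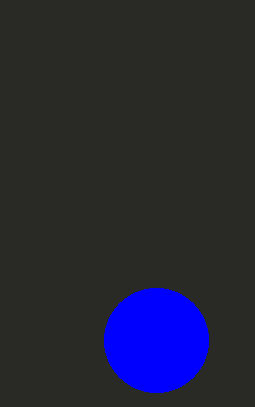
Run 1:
center_x = 156; center_y = 340; radius = 52; color = 'blue'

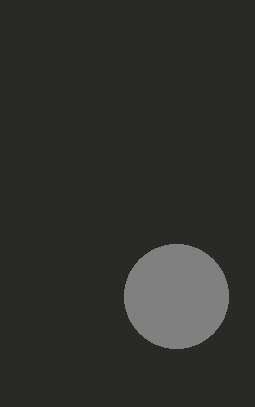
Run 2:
center_x = 176; center_y = 296; radius = 52; color = 'gray'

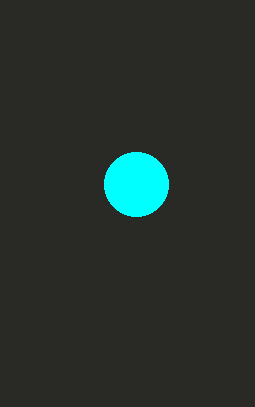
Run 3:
center_x = 136; center_y = 184; radius = 32; color = 'cyan'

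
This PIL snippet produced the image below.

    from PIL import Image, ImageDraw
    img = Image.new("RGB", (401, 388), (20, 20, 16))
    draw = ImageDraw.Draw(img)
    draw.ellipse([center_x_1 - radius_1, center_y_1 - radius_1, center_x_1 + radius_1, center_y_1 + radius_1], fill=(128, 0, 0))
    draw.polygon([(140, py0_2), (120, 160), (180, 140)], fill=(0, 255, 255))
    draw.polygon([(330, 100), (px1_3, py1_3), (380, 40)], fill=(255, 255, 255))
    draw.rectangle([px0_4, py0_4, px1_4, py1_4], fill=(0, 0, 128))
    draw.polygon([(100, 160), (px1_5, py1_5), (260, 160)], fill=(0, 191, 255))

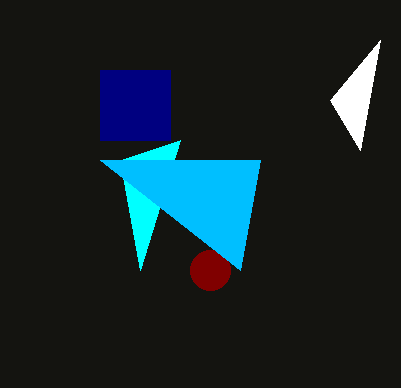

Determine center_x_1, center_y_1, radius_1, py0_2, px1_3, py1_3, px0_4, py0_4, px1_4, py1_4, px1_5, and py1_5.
center_x_1 = 210
center_y_1 = 270
radius_1 = 20
py0_2 = 270
px1_3 = 360
py1_3 = 150
px0_4 = 100
py0_4 = 70
px1_4 = 170
py1_4 = 140
px1_5 = 240
py1_5 = 270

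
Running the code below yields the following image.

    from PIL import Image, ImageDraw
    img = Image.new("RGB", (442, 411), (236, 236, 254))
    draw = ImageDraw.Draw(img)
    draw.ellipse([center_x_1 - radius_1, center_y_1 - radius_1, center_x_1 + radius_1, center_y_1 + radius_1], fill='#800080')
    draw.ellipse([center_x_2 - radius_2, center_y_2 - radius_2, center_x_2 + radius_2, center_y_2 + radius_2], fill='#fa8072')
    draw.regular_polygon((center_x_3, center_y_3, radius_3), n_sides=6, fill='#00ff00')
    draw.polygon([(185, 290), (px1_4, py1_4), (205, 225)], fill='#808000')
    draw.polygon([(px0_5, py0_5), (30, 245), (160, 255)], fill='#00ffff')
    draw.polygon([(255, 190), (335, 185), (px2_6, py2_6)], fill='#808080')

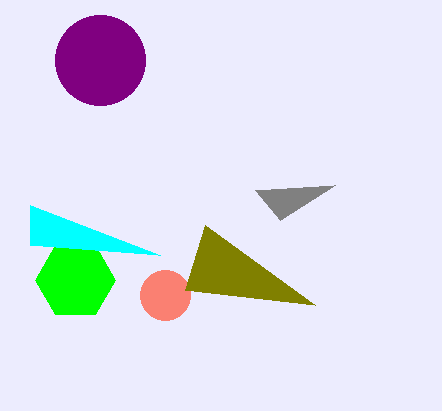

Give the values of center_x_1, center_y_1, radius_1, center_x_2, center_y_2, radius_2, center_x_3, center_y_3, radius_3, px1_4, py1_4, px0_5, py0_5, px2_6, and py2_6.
center_x_1 = 100; center_y_1 = 60; radius_1 = 45; center_x_2 = 165; center_y_2 = 295; radius_2 = 25; center_x_3 = 75; center_y_3 = 280; radius_3 = 40; px1_4 = 315; py1_4 = 305; px0_5 = 30; py0_5 = 205; px2_6 = 280; py2_6 = 220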